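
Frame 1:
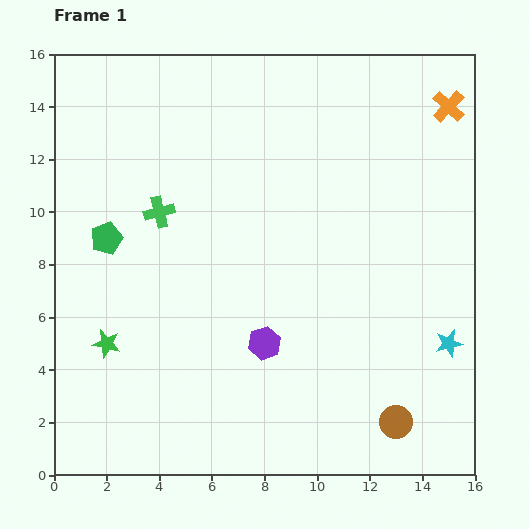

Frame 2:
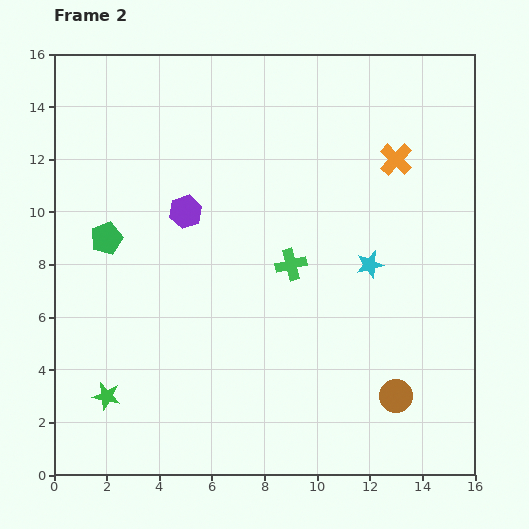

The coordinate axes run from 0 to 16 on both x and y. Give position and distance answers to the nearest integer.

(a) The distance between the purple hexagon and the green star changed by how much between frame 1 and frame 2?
+2

Distance in frame 1: 6. Distance in frame 2: 8.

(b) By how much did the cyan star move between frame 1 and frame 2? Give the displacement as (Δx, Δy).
(-3, 3)

The cyan star was at (15, 5) in frame 1 and (12, 8) in frame 2.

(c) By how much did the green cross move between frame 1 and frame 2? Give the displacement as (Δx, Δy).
(5, -2)

The green cross was at (4, 10) in frame 1 and (9, 8) in frame 2.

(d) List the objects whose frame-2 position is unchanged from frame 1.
the green pentagon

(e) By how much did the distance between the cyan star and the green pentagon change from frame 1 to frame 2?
-4

Distance in frame 1: 14. Distance in frame 2: 10.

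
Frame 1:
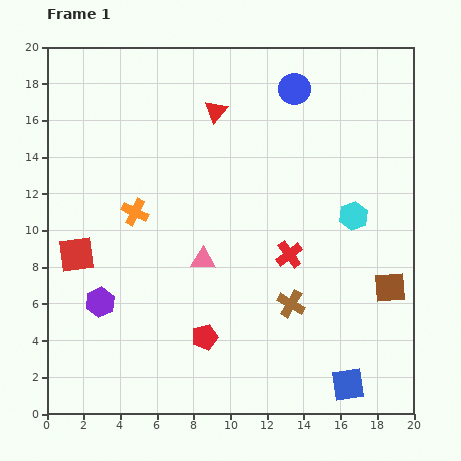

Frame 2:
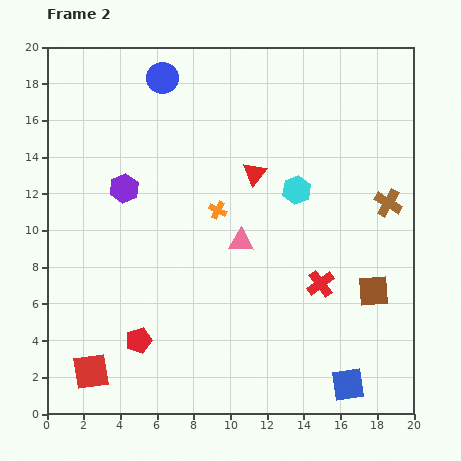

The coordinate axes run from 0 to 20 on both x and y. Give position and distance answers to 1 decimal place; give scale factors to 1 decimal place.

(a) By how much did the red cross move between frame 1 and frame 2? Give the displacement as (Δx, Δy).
(1.7, -1.6)

The red cross was at (13.2, 8.7) in frame 1 and (14.9, 7.1) in frame 2.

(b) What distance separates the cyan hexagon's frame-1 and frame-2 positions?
3.4

The cyan hexagon moved from (16.7, 10.8) to (13.6, 12.2), a distance of √(3.1² + 1.4²) ≈ 3.4.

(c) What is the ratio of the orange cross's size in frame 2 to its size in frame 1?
0.7×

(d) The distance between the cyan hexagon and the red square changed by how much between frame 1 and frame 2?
-0.3

Distance in frame 1: 15.2. Distance in frame 2: 14.9.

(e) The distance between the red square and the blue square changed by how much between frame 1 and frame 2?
-2.4

Distance in frame 1: 16.4. Distance in frame 2: 14.0.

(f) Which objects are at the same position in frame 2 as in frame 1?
the blue square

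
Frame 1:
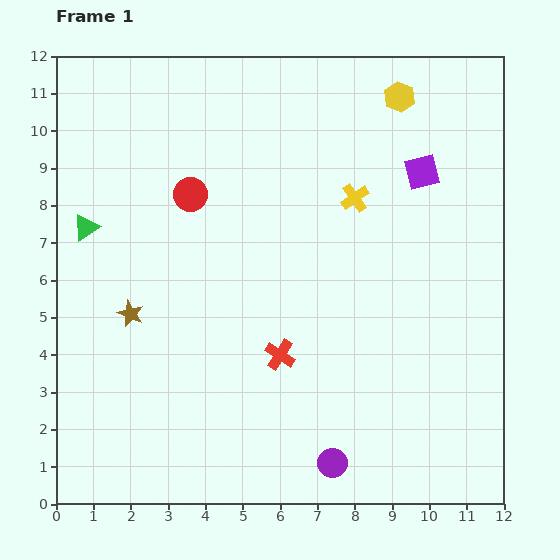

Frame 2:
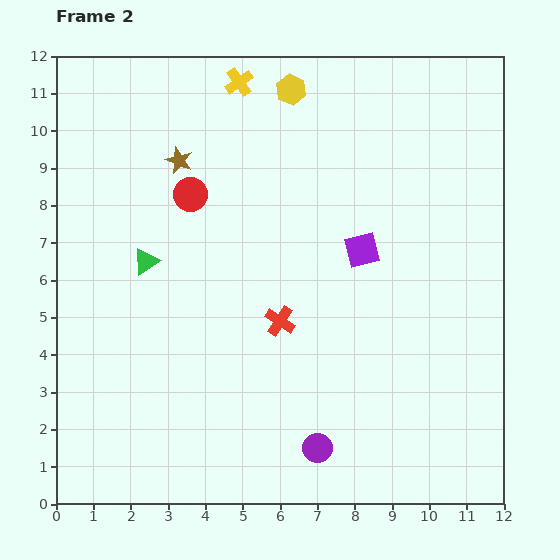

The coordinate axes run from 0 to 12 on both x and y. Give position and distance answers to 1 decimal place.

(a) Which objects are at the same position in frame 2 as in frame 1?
the red circle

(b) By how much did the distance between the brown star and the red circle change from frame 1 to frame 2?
-2.7

Distance in frame 1: 3.6. Distance in frame 2: 0.9.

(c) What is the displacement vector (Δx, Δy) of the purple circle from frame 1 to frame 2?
(-0.4, 0.4)

The purple circle was at (7.4, 1.1) in frame 1 and (7.0, 1.5) in frame 2.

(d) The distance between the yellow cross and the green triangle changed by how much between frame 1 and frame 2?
-1.8

Distance in frame 1: 7.2. Distance in frame 2: 5.4.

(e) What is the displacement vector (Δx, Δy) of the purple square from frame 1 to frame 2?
(-1.6, -2.1)

The purple square was at (9.8, 8.9) in frame 1 and (8.2, 6.8) in frame 2.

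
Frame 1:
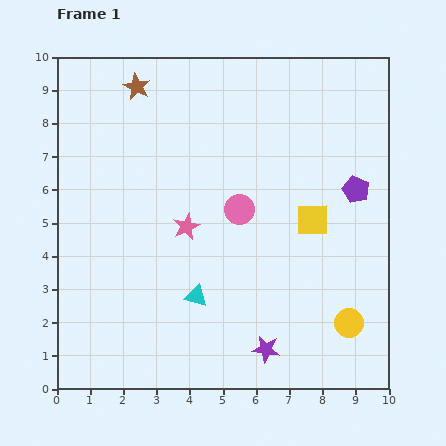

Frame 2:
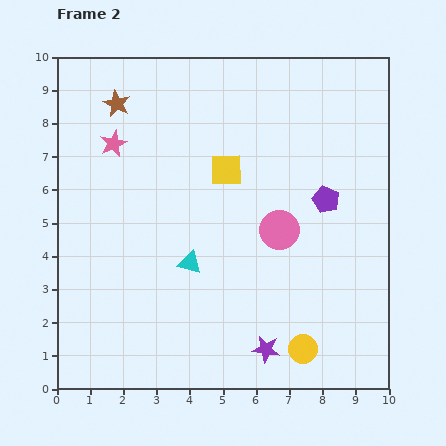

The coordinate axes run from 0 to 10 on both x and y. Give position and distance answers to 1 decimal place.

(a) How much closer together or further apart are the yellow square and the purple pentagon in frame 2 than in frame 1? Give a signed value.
+1.5

Distance in frame 1: 1.6. Distance in frame 2: 3.1.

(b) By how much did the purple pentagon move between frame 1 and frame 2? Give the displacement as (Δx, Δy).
(-0.9, -0.3)

The purple pentagon was at (9.0, 6.0) in frame 1 and (8.1, 5.7) in frame 2.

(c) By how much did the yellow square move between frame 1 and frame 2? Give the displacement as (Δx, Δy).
(-2.6, 1.5)

The yellow square was at (7.7, 5.1) in frame 1 and (5.1, 6.6) in frame 2.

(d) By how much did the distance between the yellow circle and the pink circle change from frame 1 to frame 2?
-1.0

Distance in frame 1: 4.7. Distance in frame 2: 3.7.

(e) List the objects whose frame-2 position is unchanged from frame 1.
the purple star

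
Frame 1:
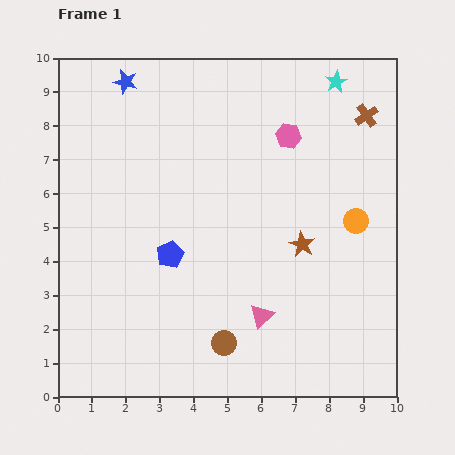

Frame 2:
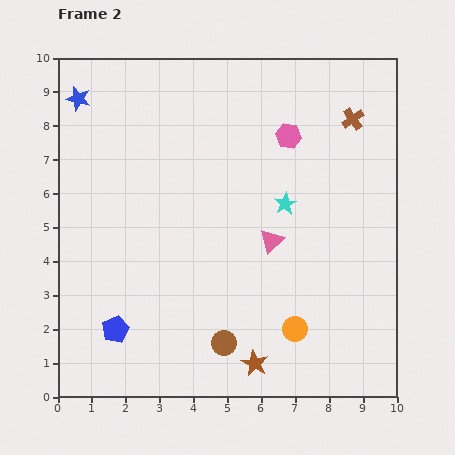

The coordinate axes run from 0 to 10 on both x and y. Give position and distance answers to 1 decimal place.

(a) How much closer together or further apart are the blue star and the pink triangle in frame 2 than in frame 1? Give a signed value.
-0.9

Distance in frame 1: 8.0. Distance in frame 2: 7.1.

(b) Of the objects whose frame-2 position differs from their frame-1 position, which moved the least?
the brown cross

(moved 0.4)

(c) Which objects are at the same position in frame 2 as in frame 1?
the brown circle, the pink hexagon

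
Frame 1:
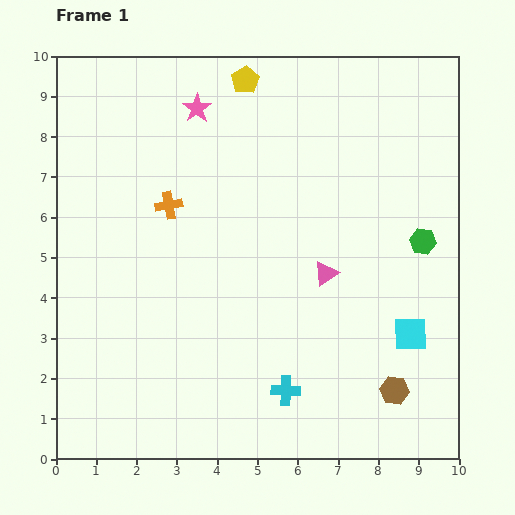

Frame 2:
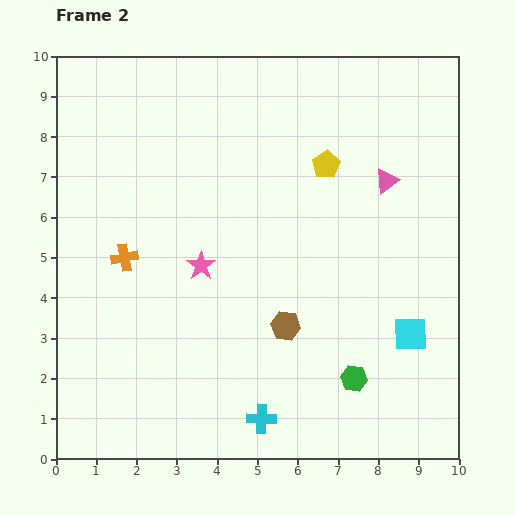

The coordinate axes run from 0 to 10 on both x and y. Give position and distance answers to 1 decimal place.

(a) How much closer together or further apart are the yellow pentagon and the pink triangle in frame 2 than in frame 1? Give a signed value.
-3.6

Distance in frame 1: 5.2. Distance in frame 2: 1.6.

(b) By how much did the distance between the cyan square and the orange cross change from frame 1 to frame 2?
+0.5

Distance in frame 1: 6.8. Distance in frame 2: 7.3.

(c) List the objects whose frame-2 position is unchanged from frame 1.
the cyan square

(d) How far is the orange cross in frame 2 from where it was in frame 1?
1.7

The orange cross moved from (2.8, 6.3) to (1.7, 5.0), a distance of √(1.1² + 1.3²) ≈ 1.7.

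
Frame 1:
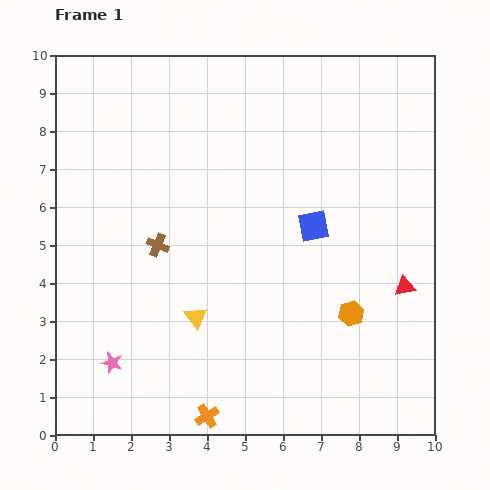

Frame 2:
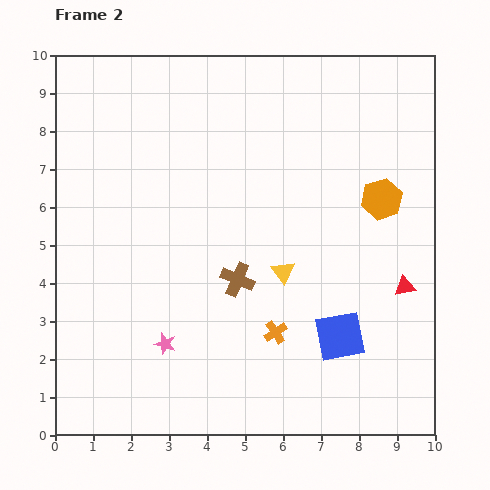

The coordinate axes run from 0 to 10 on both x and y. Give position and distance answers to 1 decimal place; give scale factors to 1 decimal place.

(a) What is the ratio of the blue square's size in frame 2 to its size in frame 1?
1.6×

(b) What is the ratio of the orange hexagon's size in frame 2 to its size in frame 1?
1.6×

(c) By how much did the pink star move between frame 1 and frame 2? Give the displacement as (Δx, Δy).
(1.4, 0.5)

The pink star was at (1.5, 1.9) in frame 1 and (2.9, 2.4) in frame 2.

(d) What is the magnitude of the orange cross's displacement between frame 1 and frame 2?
2.8

The orange cross moved from (4.0, 0.5) to (5.8, 2.7), a distance of √(1.8² + 2.2²) ≈ 2.8.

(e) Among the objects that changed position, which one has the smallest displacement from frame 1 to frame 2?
the pink star

(moved 1.5)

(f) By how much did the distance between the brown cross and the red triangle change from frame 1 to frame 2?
-2.2

Distance in frame 1: 6.6. Distance in frame 2: 4.4.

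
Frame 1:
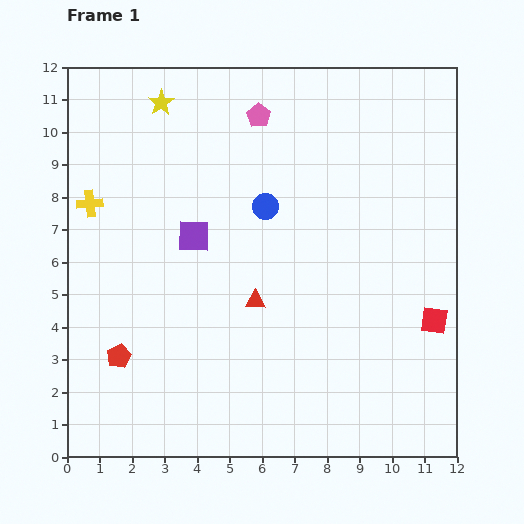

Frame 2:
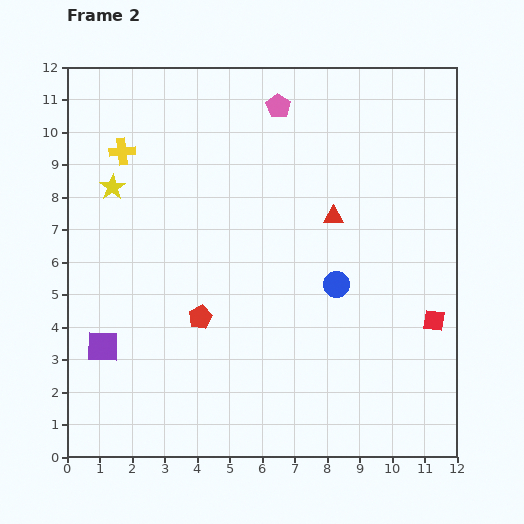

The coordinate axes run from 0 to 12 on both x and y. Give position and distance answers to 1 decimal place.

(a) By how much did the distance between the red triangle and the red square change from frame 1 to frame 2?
-1.0

Distance in frame 1: 5.5. Distance in frame 2: 4.5.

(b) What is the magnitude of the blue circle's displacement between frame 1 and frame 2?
3.3

The blue circle moved from (6.1, 7.7) to (8.3, 5.3), a distance of √(2.2² + 2.4²) ≈ 3.3.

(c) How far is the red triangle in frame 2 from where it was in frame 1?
3.5

The red triangle moved from (5.8, 4.8) to (8.2, 7.4), a distance of √(2.4² + 2.6²) ≈ 3.5.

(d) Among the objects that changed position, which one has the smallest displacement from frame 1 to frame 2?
the pink pentagon

(moved 0.7)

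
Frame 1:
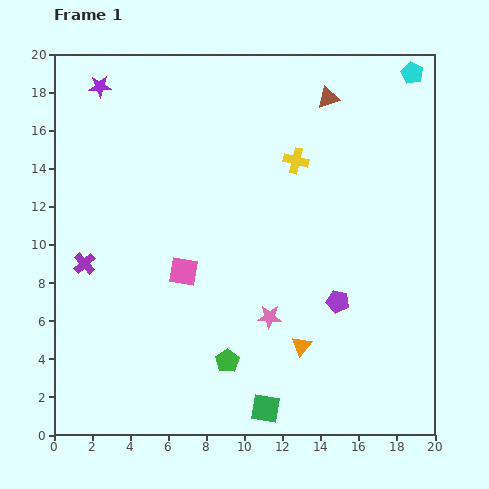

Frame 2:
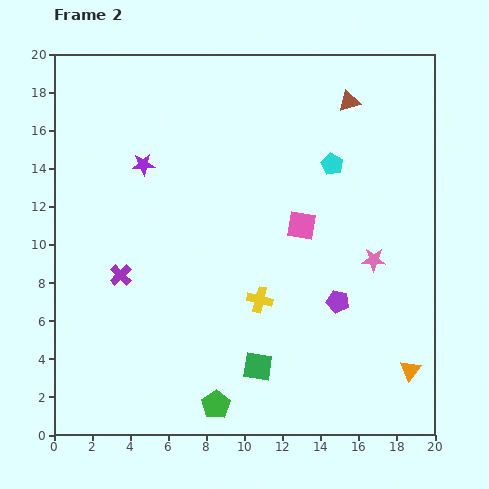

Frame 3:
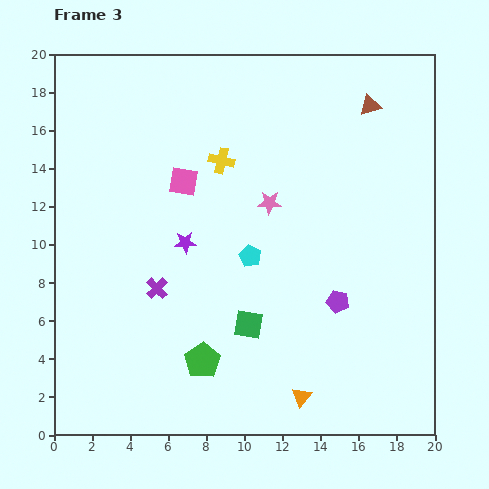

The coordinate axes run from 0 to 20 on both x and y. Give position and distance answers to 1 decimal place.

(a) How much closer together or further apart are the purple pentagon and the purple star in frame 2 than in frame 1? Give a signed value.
-4.4

Distance in frame 1: 16.9. Distance in frame 2: 12.5.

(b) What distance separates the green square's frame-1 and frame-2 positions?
2.2

The green square moved from (11.1, 1.4) to (10.7, 3.6), a distance of √(0.4² + 2.2²) ≈ 2.2.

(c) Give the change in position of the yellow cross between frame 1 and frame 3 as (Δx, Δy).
(-3.9, 0.0)

The yellow cross was at (12.7, 14.4) in frame 1 and (8.8, 14.4) in frame 3.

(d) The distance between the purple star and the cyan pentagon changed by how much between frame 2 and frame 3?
-6.4

Distance in frame 2: 9.9. Distance in frame 3: 3.5.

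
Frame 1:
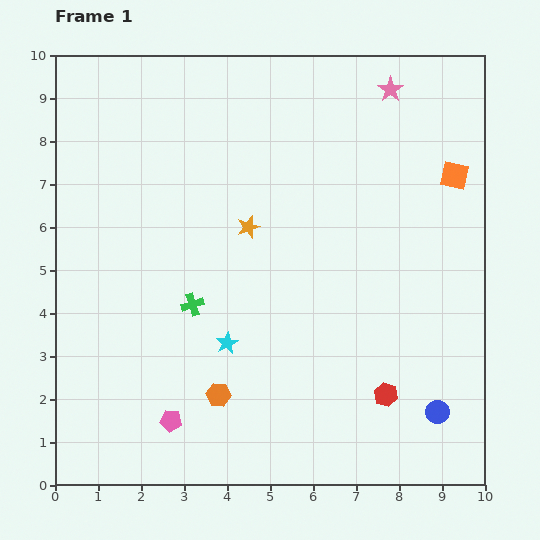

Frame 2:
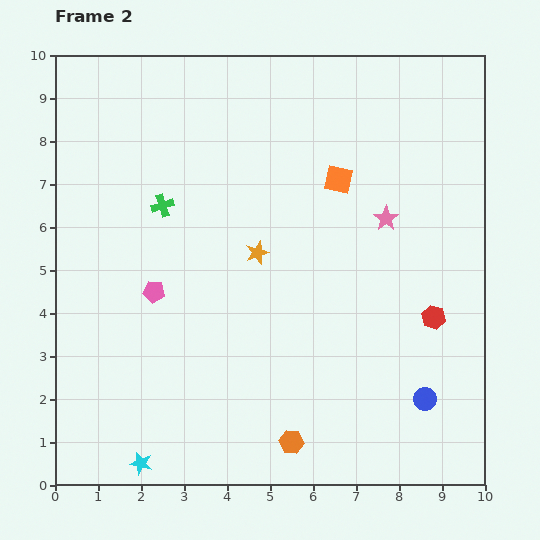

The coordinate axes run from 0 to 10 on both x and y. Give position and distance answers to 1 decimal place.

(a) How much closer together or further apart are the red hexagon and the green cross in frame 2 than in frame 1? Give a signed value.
+1.8

Distance in frame 1: 5.0. Distance in frame 2: 6.8.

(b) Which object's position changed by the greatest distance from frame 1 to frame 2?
the cyan star

(moved 3.4; next 3.0)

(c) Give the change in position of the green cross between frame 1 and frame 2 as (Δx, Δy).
(-0.7, 2.3)

The green cross was at (3.2, 4.2) in frame 1 and (2.5, 6.5) in frame 2.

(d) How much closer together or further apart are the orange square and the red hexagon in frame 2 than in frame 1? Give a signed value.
-1.4

Distance in frame 1: 5.3. Distance in frame 2: 3.9.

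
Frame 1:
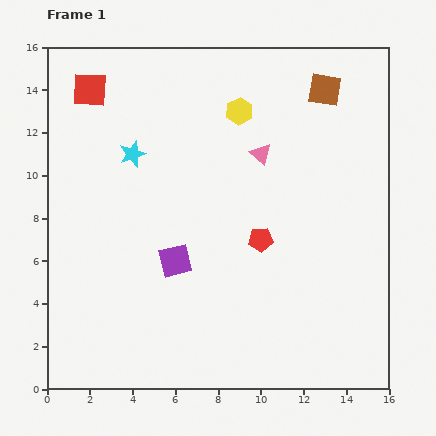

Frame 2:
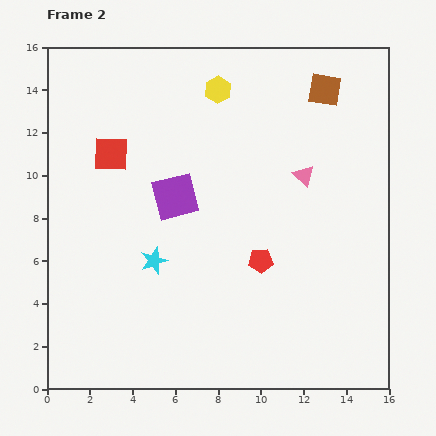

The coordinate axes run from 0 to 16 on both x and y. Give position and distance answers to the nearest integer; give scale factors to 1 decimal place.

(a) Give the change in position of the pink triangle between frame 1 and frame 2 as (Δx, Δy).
(2, -1)

The pink triangle was at (10, 11) in frame 1 and (12, 10) in frame 2.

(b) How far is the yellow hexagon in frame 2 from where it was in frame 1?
1

The yellow hexagon moved from (9, 13) to (8, 14), a distance of √(1² + 1²) ≈ 1.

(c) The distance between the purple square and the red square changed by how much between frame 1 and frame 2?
-5

Distance in frame 1: 9. Distance in frame 2: 4.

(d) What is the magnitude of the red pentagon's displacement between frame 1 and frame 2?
1

The red pentagon moved from (10, 7) to (10, 6), a distance of √(0² + 1²) ≈ 1.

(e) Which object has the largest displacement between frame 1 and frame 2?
the cyan star

(moved 5; next 3)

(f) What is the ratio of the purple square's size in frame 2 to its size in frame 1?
1.4×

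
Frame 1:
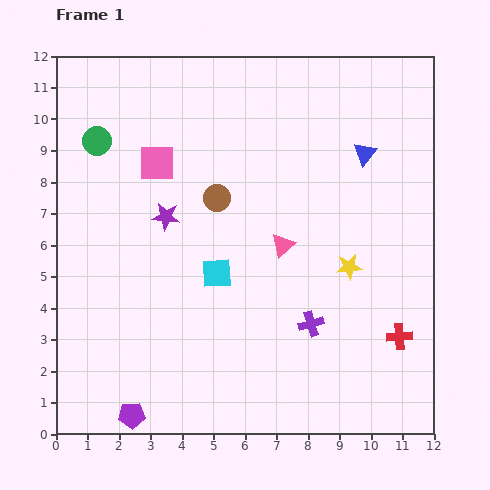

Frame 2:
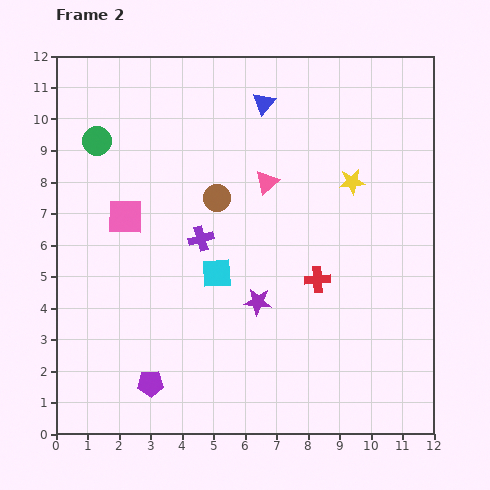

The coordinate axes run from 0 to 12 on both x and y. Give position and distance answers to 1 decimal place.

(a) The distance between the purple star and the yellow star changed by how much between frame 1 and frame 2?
-1.2

Distance in frame 1: 6.0. Distance in frame 2: 4.8.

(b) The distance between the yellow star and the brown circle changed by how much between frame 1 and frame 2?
-0.4

Distance in frame 1: 4.7. Distance in frame 2: 4.3.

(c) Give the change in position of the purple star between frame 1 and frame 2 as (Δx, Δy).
(2.9, -2.7)

The purple star was at (3.5, 6.9) in frame 1 and (6.4, 4.2) in frame 2.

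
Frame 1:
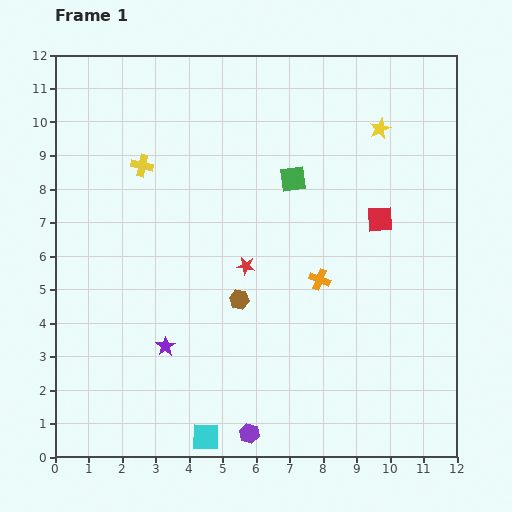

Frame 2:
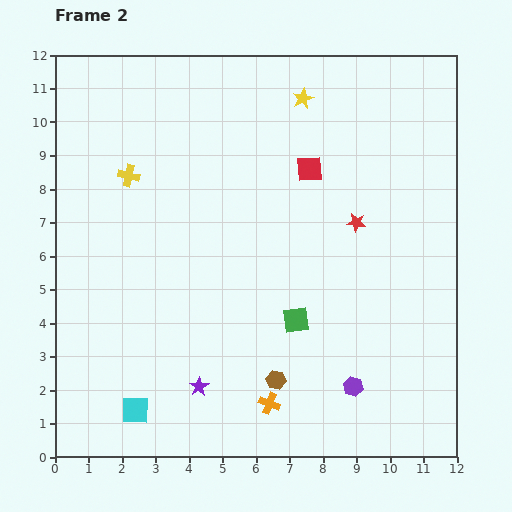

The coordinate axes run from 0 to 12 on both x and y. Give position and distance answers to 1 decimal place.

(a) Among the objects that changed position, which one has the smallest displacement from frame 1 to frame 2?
the yellow cross

(moved 0.5)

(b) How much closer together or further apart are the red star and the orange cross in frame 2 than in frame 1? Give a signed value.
+3.8

Distance in frame 1: 2.2. Distance in frame 2: 6.0.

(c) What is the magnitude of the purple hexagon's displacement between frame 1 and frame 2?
3.4

The purple hexagon moved from (5.8, 0.7) to (8.9, 2.1), a distance of √(3.1² + 1.4²) ≈ 3.4.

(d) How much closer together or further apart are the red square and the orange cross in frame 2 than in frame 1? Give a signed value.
+4.6

Distance in frame 1: 2.5. Distance in frame 2: 7.1.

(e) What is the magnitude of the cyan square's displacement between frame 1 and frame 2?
2.2

The cyan square moved from (4.5, 0.6) to (2.4, 1.4), a distance of √(2.1² + 0.8²) ≈ 2.2.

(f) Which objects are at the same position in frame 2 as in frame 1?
none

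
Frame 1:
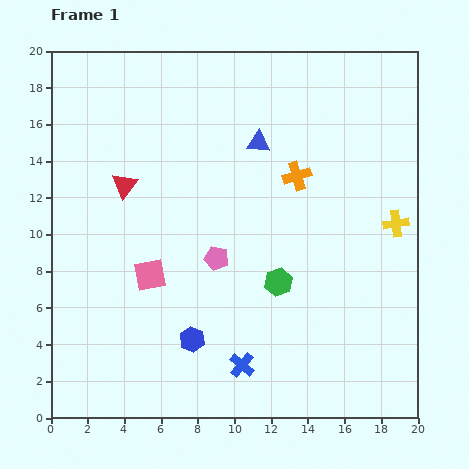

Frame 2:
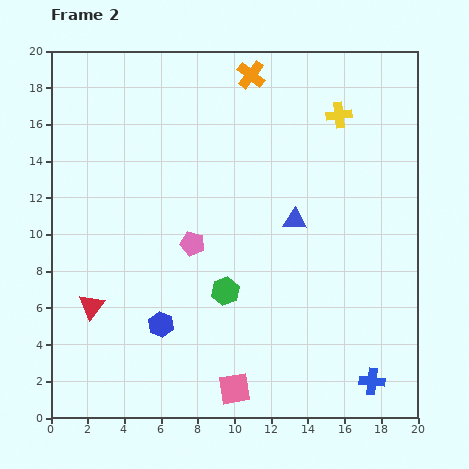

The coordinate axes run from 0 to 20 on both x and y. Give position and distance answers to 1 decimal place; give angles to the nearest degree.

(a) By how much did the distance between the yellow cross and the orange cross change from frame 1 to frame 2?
-0.7

Distance in frame 1: 6.0. Distance in frame 2: 5.3.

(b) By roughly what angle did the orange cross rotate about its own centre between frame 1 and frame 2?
35° counter-clockwise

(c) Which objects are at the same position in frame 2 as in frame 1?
none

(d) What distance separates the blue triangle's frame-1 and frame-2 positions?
4.7

The blue triangle moved from (11.3, 15.0) to (13.3, 10.8), a distance of √(2.0² + 4.2²) ≈ 4.7.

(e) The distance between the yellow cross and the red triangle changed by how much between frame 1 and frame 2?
+2.1

Distance in frame 1: 14.9. Distance in frame 2: 17.0.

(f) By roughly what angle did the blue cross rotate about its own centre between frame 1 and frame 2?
35° counter-clockwise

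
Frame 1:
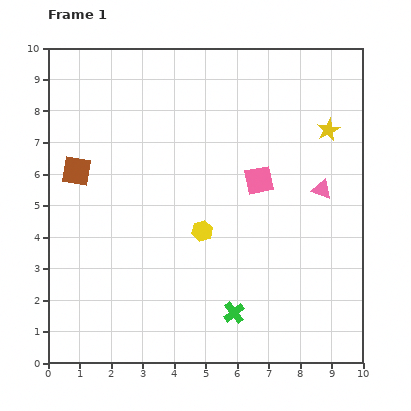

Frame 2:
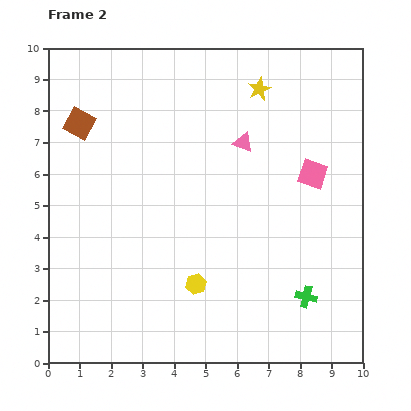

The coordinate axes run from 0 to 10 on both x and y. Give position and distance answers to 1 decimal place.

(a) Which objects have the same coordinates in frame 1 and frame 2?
none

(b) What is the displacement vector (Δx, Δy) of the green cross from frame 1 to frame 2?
(2.3, 0.5)

The green cross was at (5.9, 1.6) in frame 1 and (8.2, 2.1) in frame 2.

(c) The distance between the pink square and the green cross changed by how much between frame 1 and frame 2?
-0.4

Distance in frame 1: 4.3. Distance in frame 2: 3.9.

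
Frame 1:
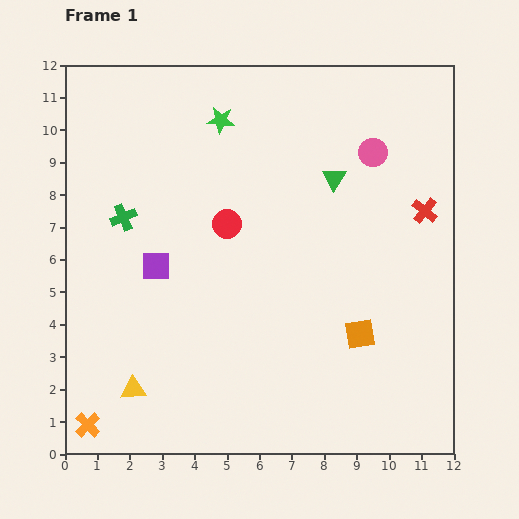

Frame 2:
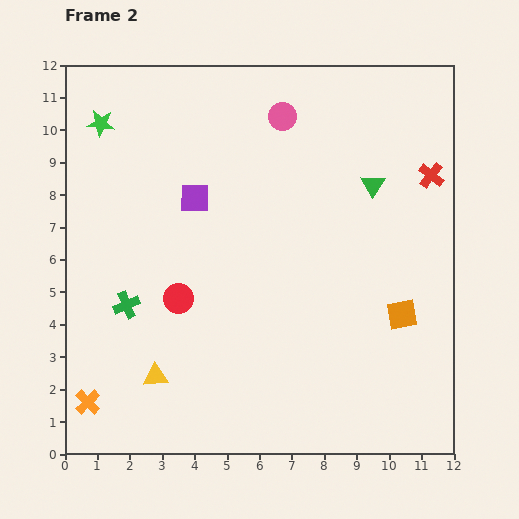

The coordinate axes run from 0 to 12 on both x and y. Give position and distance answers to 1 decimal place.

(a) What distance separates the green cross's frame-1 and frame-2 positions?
2.7

The green cross moved from (1.8, 7.3) to (1.9, 4.6), a distance of √(0.1² + 2.7²) ≈ 2.7.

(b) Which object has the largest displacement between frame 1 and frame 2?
the green star

(moved 3.7; next 3.0)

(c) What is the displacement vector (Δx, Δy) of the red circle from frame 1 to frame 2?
(-1.5, -2.3)

The red circle was at (5.0, 7.1) in frame 1 and (3.5, 4.8) in frame 2.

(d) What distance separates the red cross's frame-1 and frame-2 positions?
1.1

The red cross moved from (11.1, 7.5) to (11.3, 8.6), a distance of √(0.2² + 1.1²) ≈ 1.1.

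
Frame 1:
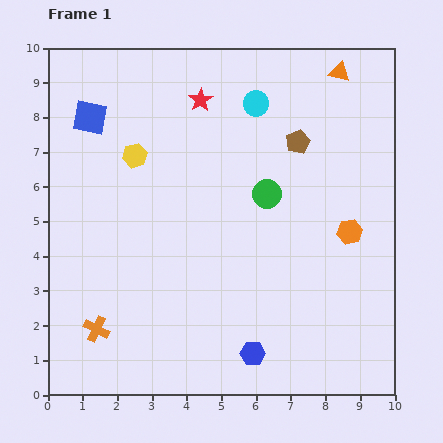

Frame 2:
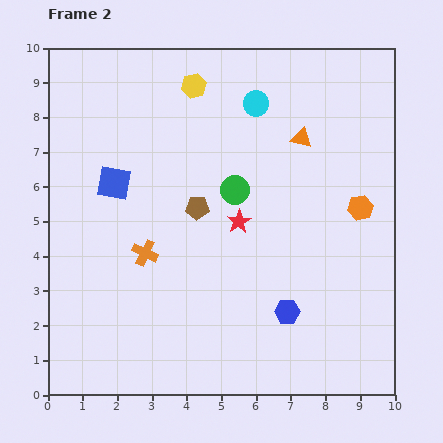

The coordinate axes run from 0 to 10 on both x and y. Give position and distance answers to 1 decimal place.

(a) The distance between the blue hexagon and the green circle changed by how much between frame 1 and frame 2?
-0.8

Distance in frame 1: 4.6. Distance in frame 2: 3.8.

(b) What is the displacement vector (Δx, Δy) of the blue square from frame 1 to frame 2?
(0.7, -1.9)

The blue square was at (1.2, 8.0) in frame 1 and (1.9, 6.1) in frame 2.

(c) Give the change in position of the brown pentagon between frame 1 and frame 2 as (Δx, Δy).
(-2.9, -1.9)

The brown pentagon was at (7.2, 7.3) in frame 1 and (4.3, 5.4) in frame 2.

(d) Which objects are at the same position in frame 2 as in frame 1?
the cyan circle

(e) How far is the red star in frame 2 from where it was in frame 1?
3.7

The red star moved from (4.4, 8.5) to (5.5, 5.0), a distance of √(1.1² + 3.5²) ≈ 3.7.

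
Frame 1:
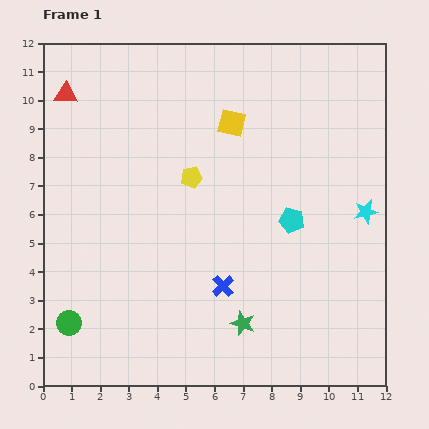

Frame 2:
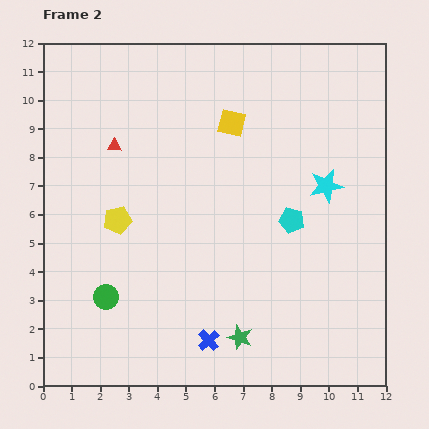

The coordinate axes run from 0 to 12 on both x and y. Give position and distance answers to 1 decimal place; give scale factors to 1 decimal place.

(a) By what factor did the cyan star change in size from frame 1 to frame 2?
1.4×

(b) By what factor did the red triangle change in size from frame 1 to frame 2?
0.6×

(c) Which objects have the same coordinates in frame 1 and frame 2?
the cyan pentagon, the yellow square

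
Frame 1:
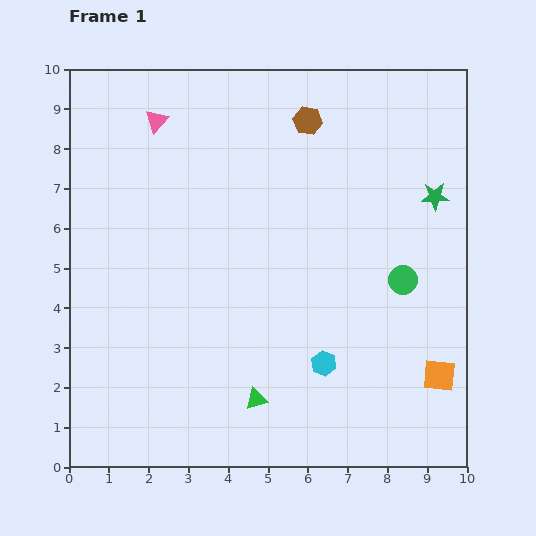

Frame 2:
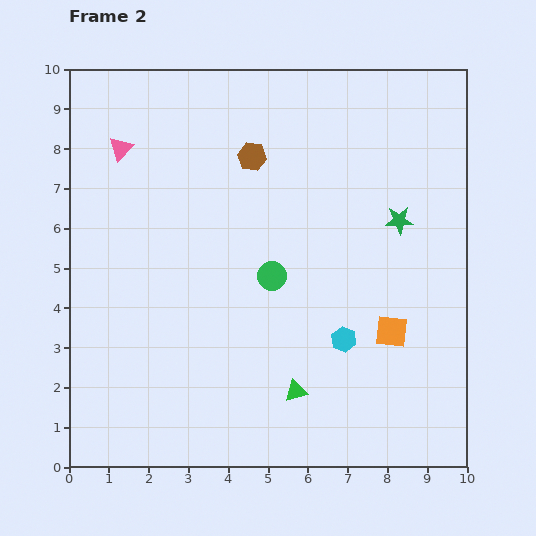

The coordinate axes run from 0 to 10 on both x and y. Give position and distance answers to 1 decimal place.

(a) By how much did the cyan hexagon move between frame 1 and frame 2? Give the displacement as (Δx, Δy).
(0.5, 0.6)

The cyan hexagon was at (6.4, 2.6) in frame 1 and (6.9, 3.2) in frame 2.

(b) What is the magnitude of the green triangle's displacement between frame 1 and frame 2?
1.0

The green triangle moved from (4.7, 1.7) to (5.7, 1.9), a distance of √(1.0² + 0.2²) ≈ 1.0.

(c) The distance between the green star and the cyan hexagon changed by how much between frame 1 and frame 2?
-1.7

Distance in frame 1: 5.0. Distance in frame 2: 3.3.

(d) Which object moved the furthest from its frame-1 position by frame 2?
the green circle

(moved 3.3; next 1.7)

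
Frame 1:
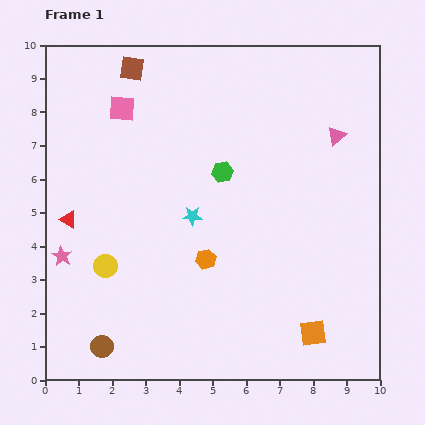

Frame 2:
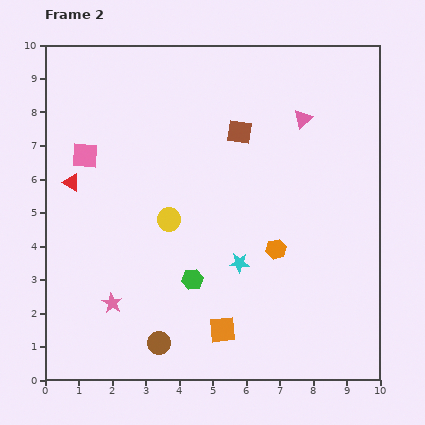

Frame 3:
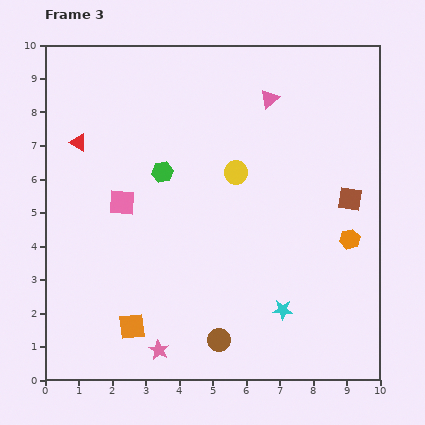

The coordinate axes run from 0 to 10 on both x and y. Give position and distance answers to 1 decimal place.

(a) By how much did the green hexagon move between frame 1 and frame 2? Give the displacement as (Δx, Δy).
(-0.9, -3.2)

The green hexagon was at (5.3, 6.2) in frame 1 and (4.4, 3.0) in frame 2.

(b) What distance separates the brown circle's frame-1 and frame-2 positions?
1.7

The brown circle moved from (1.7, 1.0) to (3.4, 1.1), a distance of √(1.7² + 0.1²) ≈ 1.7.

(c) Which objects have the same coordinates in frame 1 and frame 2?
none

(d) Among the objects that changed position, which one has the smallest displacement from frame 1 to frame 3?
the green hexagon

(moved 1.8)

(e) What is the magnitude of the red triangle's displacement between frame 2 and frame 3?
1.2

The red triangle moved from (0.8, 5.9) to (1.0, 7.1), a distance of √(0.2² + 1.2²) ≈ 1.2.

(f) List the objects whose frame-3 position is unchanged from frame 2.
none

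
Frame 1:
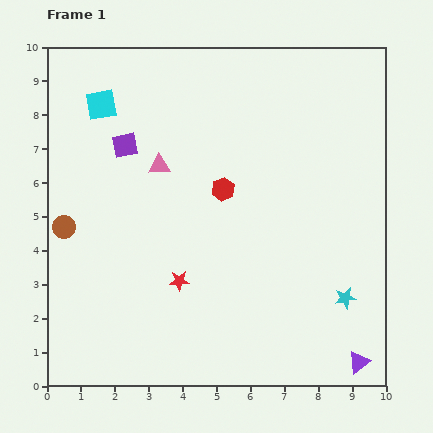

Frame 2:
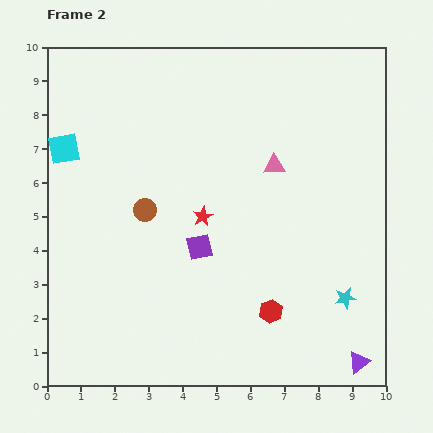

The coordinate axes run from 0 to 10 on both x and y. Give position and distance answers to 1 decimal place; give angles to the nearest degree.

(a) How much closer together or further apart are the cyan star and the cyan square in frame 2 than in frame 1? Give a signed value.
+0.2

Distance in frame 1: 9.2. Distance in frame 2: 9.4.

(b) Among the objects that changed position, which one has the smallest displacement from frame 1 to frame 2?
the cyan square

(moved 1.7)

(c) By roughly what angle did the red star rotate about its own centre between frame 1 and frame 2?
26° counter-clockwise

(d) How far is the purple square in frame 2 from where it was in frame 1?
3.7

The purple square moved from (2.3, 7.1) to (4.5, 4.1), a distance of √(2.2² + 3.0²) ≈ 3.7.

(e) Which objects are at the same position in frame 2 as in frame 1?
the purple triangle, the cyan star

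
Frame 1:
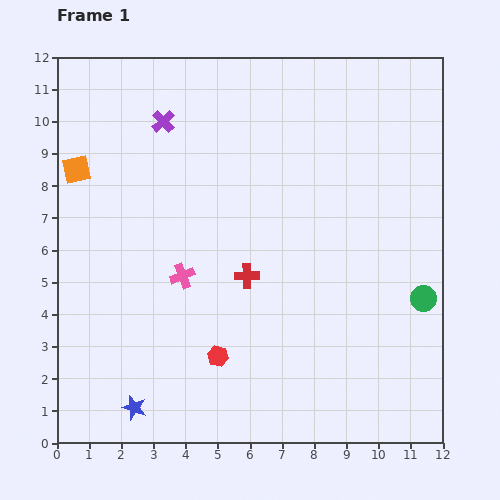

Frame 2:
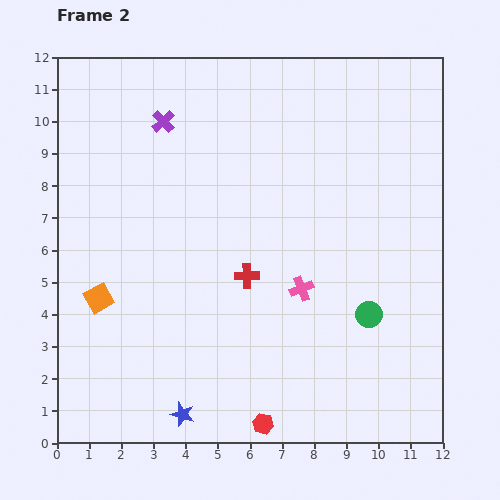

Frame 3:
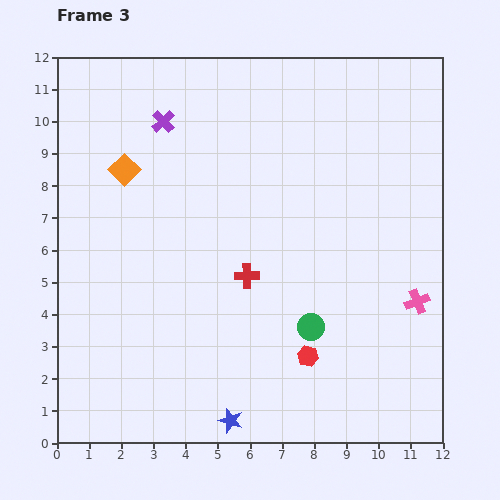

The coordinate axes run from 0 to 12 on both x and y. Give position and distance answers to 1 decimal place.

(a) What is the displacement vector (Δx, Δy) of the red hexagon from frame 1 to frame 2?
(1.4, -2.1)

The red hexagon was at (5.0, 2.7) in frame 1 and (6.4, 0.6) in frame 2.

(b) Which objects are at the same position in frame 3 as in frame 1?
the purple cross, the red cross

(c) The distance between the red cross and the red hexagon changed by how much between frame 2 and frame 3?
-1.5

Distance in frame 2: 4.6. Distance in frame 3: 3.1.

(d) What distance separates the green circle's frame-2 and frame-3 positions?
1.8

The green circle moved from (9.7, 4.0) to (7.9, 3.6), a distance of √(1.8² + 0.4²) ≈ 1.8.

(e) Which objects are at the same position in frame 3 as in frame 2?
the purple cross, the red cross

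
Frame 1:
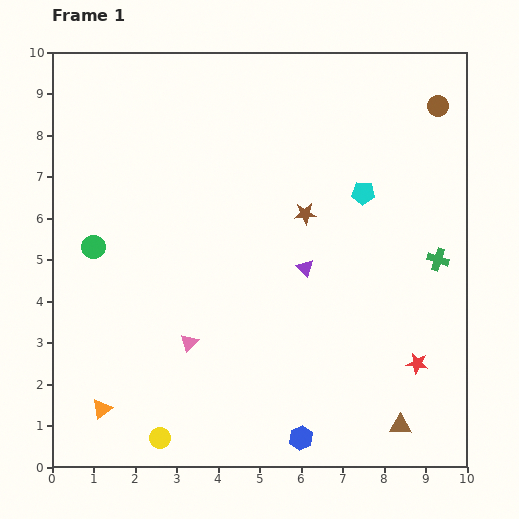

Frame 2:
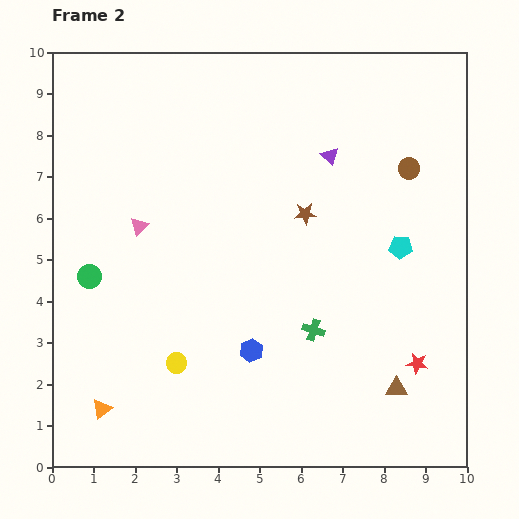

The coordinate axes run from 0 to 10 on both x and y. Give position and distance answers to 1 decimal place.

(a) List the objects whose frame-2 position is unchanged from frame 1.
the brown star, the red star, the orange triangle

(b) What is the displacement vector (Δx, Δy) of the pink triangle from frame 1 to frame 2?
(-1.2, 2.8)

The pink triangle was at (3.3, 3.0) in frame 1 and (2.1, 5.8) in frame 2.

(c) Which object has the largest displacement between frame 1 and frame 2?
the green cross

(moved 3.4; next 3.0)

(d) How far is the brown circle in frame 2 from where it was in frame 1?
1.7

The brown circle moved from (9.3, 8.7) to (8.6, 7.2), a distance of √(0.7² + 1.5²) ≈ 1.7.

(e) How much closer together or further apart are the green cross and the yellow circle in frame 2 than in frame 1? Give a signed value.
-4.6

Distance in frame 1: 8.0. Distance in frame 2: 3.4.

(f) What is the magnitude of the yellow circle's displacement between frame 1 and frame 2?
1.8

The yellow circle moved from (2.6, 0.7) to (3.0, 2.5), a distance of √(0.4² + 1.8²) ≈ 1.8.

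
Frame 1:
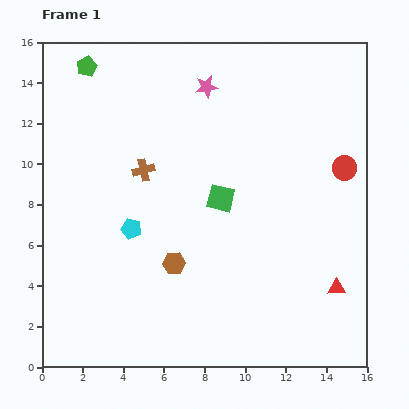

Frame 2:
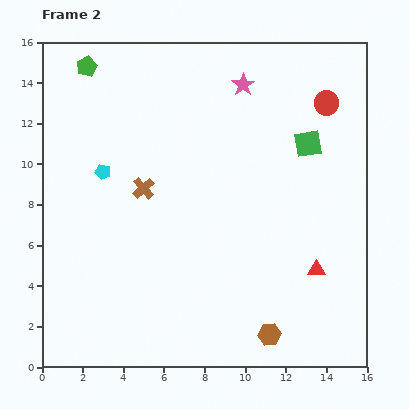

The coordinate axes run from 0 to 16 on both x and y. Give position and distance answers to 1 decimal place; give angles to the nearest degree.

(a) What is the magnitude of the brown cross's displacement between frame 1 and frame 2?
0.9

The brown cross moved from (5.0, 9.7) to (5.0, 8.8), a distance of √(0.0² + 0.9²) ≈ 0.9.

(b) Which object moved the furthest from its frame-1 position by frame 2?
the brown hexagon

(moved 5.9; next 5.1)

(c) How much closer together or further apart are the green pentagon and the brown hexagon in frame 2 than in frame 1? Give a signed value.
+5.4

Distance in frame 1: 10.6. Distance in frame 2: 16.0.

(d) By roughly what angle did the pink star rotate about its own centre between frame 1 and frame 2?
24° counter-clockwise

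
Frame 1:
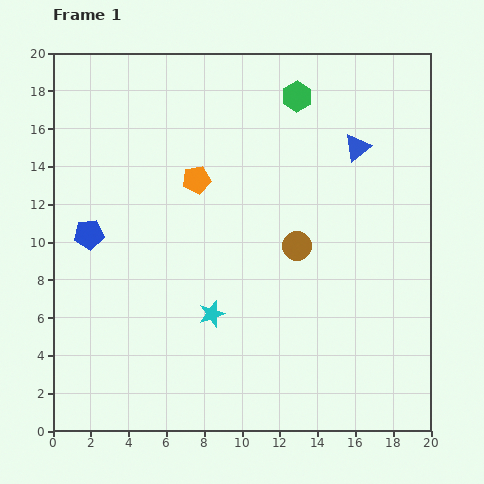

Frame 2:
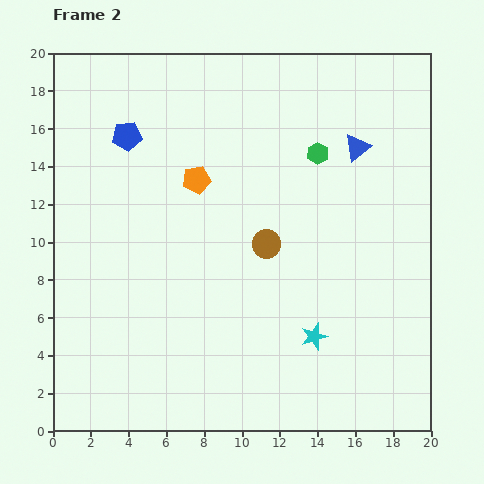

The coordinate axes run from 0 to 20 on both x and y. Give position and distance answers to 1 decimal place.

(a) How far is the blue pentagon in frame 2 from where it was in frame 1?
5.6

The blue pentagon moved from (1.9, 10.4) to (3.9, 15.6), a distance of √(2.0² + 5.2²) ≈ 5.6.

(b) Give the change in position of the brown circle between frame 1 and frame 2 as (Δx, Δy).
(-1.6, 0.1)

The brown circle was at (12.9, 9.8) in frame 1 and (11.3, 9.9) in frame 2.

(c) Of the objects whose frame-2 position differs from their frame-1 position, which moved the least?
the brown circle

(moved 1.6)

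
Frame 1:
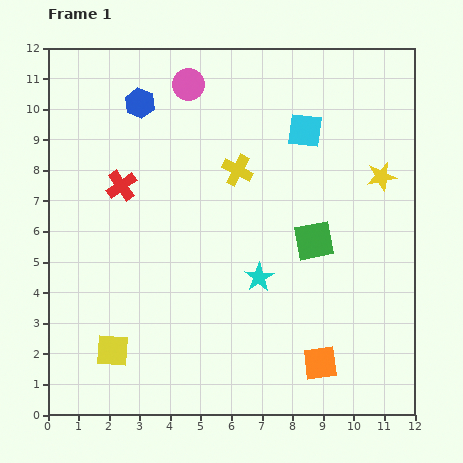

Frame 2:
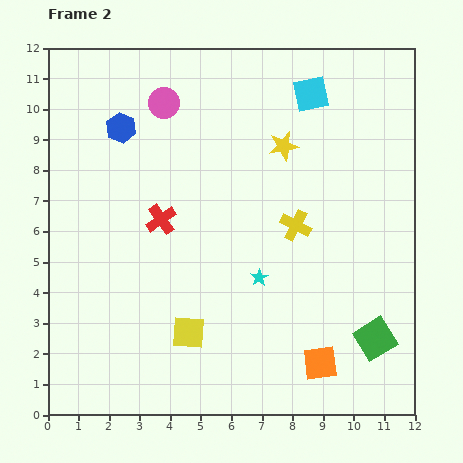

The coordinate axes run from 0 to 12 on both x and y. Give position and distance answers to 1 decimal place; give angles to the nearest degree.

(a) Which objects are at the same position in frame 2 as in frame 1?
the orange square, the cyan star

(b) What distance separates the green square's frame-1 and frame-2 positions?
3.8

The green square moved from (8.7, 5.7) to (10.7, 2.5), a distance of √(2.0² + 3.2²) ≈ 3.8.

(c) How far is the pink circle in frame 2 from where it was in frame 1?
1.0

The pink circle moved from (4.6, 10.8) to (3.8, 10.2), a distance of √(0.8² + 0.6²) ≈ 1.0.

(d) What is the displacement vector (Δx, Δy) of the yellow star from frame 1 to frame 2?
(-3.2, 1.0)

The yellow star was at (10.9, 7.8) in frame 1 and (7.7, 8.8) in frame 2.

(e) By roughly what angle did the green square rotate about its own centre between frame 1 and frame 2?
21° counter-clockwise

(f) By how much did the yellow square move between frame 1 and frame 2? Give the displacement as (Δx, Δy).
(2.5, 0.6)

The yellow square was at (2.1, 2.1) in frame 1 and (4.6, 2.7) in frame 2.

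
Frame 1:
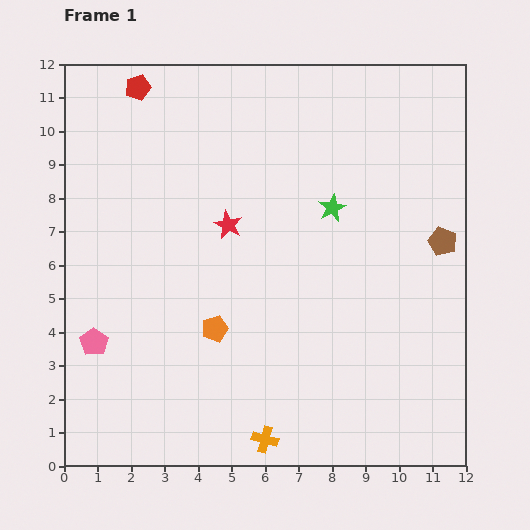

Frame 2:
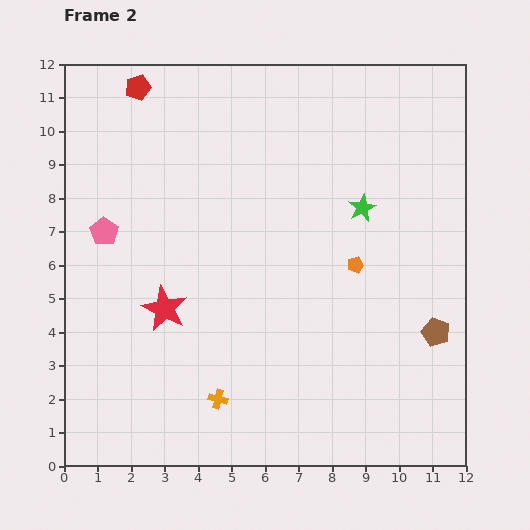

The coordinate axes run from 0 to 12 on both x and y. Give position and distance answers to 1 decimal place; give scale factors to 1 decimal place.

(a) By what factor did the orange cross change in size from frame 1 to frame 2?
0.7×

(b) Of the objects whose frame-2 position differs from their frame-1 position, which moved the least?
the green star

(moved 0.9)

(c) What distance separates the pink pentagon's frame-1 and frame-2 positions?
3.3

The pink pentagon moved from (0.9, 3.7) to (1.2, 7.0), a distance of √(0.3² + 3.3²) ≈ 3.3.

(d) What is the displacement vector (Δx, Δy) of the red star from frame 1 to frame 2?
(-1.9, -2.5)

The red star was at (4.9, 7.2) in frame 1 and (3.0, 4.7) in frame 2.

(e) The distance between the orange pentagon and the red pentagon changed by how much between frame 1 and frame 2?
+0.8

Distance in frame 1: 7.6. Distance in frame 2: 8.4.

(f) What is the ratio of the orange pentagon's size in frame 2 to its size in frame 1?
0.6×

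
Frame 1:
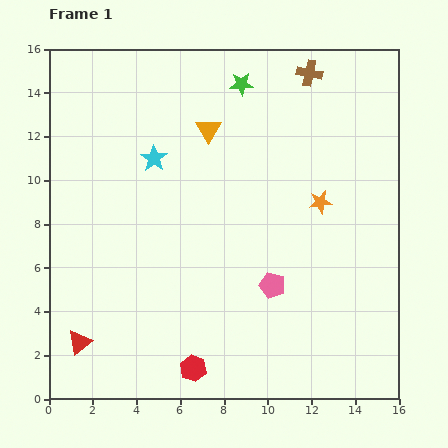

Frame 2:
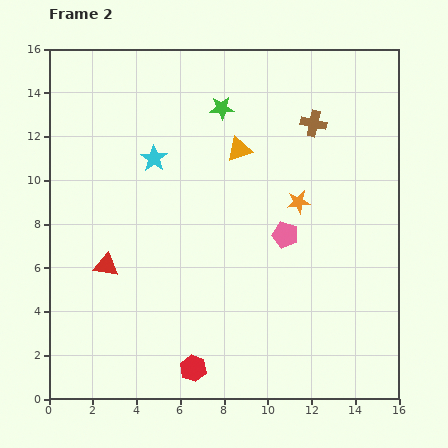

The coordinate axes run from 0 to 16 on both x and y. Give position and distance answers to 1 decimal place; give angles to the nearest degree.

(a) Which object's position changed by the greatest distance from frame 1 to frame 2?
the red triangle

(moved 3.7; next 2.4)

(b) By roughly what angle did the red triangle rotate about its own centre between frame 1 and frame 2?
47° clockwise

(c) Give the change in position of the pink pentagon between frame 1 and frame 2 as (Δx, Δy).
(0.6, 2.3)

The pink pentagon was at (10.2, 5.2) in frame 1 and (10.8, 7.5) in frame 2.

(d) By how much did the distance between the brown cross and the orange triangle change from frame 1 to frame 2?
-1.7

Distance in frame 1: 5.3. Distance in frame 2: 3.6.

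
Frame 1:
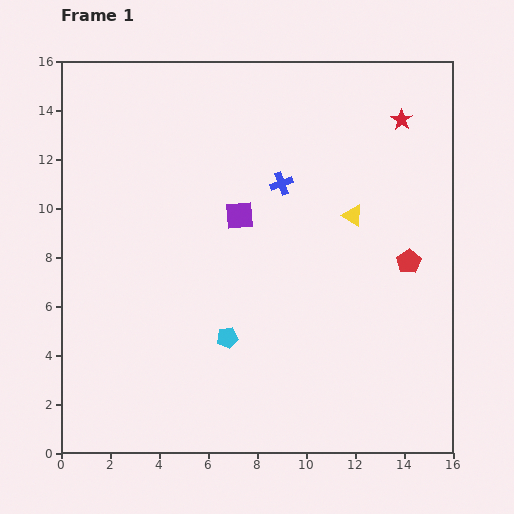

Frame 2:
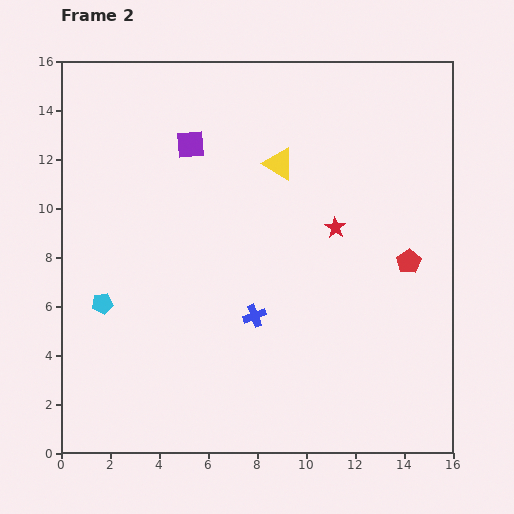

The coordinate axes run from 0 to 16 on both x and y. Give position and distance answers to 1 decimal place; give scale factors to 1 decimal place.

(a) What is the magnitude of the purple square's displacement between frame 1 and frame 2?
3.5

The purple square moved from (7.3, 9.7) to (5.3, 12.6), a distance of √(2.0² + 2.9²) ≈ 3.5.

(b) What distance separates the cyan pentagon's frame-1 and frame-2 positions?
5.3

The cyan pentagon moved from (6.8, 4.7) to (1.7, 6.1), a distance of √(5.1² + 1.4²) ≈ 5.3.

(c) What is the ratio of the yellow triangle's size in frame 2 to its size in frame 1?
1.5×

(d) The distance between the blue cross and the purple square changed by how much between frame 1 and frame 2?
+5.4

Distance in frame 1: 2.1. Distance in frame 2: 7.5.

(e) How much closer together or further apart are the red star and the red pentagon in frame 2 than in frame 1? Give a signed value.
-2.5

Distance in frame 1: 5.8. Distance in frame 2: 3.3.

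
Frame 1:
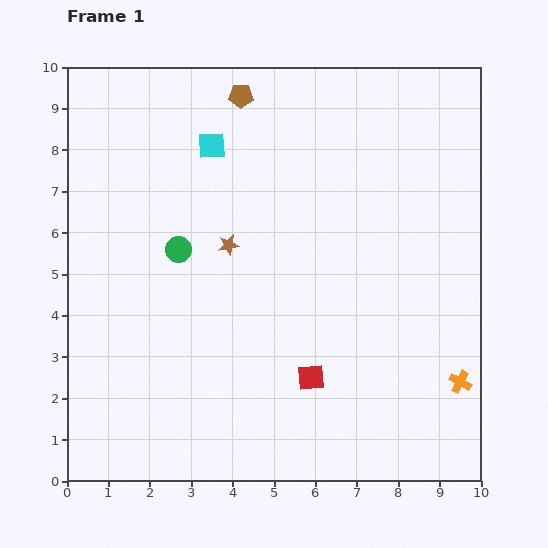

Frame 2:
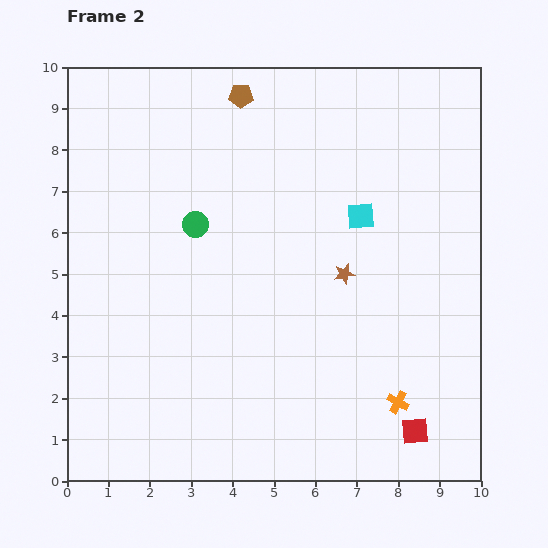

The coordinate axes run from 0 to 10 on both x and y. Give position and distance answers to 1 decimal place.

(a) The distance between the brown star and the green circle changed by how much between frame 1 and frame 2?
+2.6

Distance in frame 1: 1.2. Distance in frame 2: 3.8.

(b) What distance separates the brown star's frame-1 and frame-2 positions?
2.9

The brown star moved from (3.9, 5.7) to (6.7, 5.0), a distance of √(2.8² + 0.7²) ≈ 2.9.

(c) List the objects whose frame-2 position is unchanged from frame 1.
the brown pentagon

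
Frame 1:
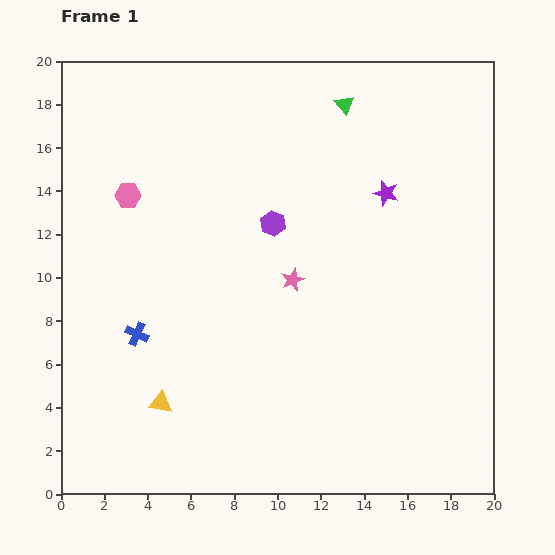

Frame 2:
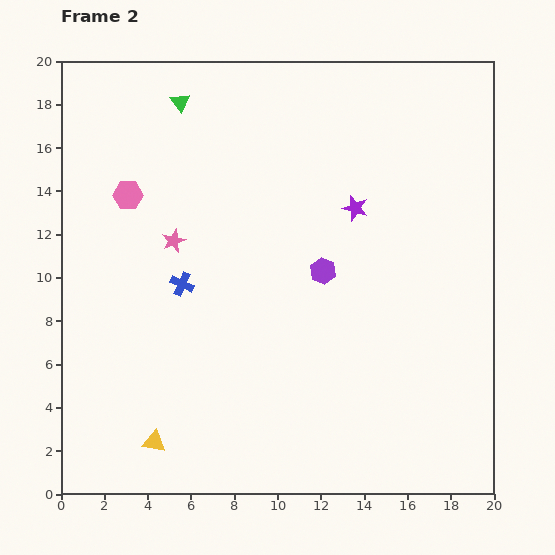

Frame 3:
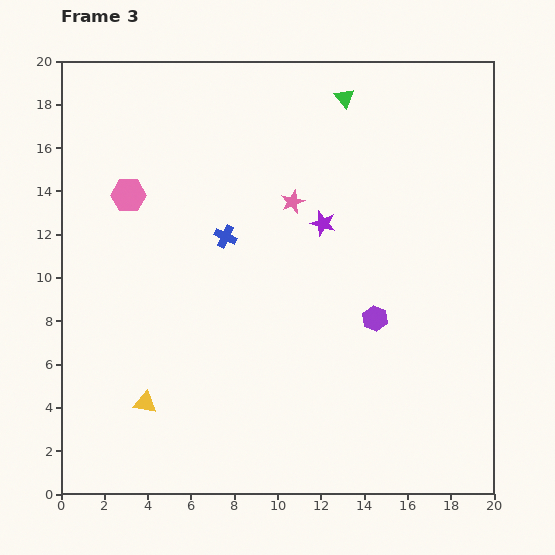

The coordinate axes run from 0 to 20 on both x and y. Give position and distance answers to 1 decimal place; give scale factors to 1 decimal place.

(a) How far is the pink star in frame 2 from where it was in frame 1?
5.8

The pink star moved from (10.7, 9.9) to (5.2, 11.7), a distance of √(5.5² + 1.8²) ≈ 5.8.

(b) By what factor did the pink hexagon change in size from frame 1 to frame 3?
1.3×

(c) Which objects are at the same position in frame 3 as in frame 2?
the pink hexagon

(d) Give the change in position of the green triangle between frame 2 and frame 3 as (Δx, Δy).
(7.6, 0.2)

The green triangle was at (5.5, 18.1) in frame 2 and (13.1, 18.3) in frame 3.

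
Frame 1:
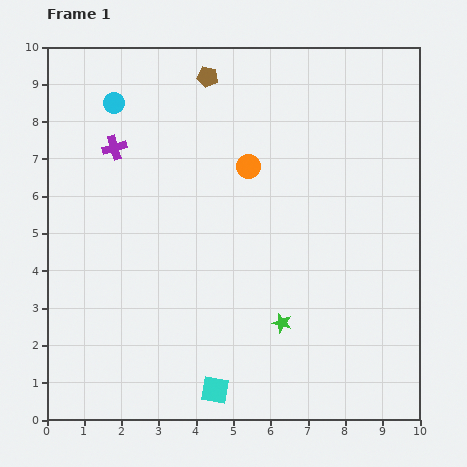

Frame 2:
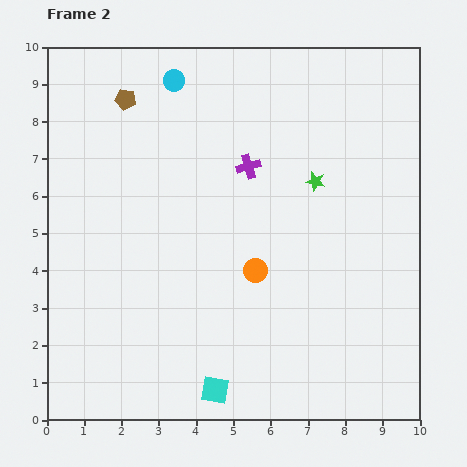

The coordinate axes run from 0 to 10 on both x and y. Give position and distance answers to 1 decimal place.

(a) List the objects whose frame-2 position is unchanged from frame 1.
the cyan square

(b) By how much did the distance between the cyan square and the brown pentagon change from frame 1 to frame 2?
-0.2

Distance in frame 1: 8.4. Distance in frame 2: 8.2.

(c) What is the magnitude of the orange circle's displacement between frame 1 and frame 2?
2.8

The orange circle moved from (5.4, 6.8) to (5.6, 4.0), a distance of √(0.2² + 2.8²) ≈ 2.8.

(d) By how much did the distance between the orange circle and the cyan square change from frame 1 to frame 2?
-2.7

Distance in frame 1: 6.1. Distance in frame 2: 3.4.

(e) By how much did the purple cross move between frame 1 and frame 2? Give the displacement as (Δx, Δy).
(3.6, -0.5)

The purple cross was at (1.8, 7.3) in frame 1 and (5.4, 6.8) in frame 2.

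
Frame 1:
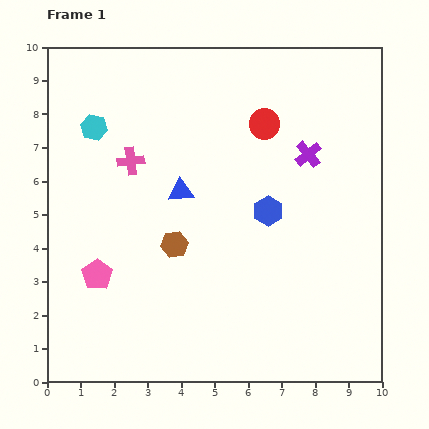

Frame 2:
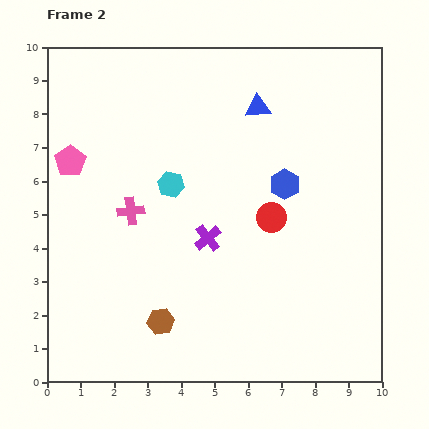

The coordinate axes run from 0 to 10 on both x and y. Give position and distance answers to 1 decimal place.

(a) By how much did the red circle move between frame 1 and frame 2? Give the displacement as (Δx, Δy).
(0.2, -2.8)

The red circle was at (6.5, 7.7) in frame 1 and (6.7, 4.9) in frame 2.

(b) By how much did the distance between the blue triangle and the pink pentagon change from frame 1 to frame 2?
+2.3

Distance in frame 1: 3.5. Distance in frame 2: 5.8.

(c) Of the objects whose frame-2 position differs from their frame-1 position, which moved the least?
the blue hexagon

(moved 0.9)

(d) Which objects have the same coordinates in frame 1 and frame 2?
none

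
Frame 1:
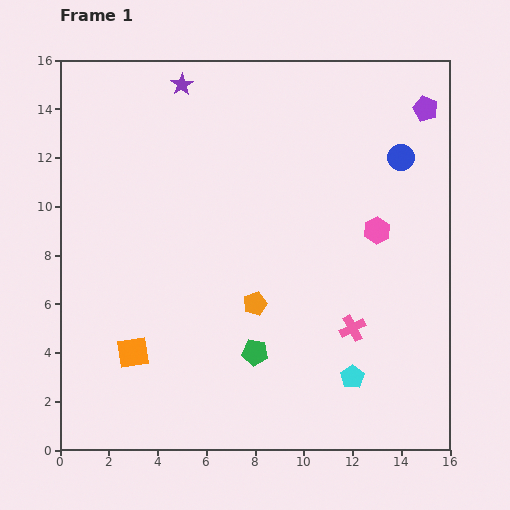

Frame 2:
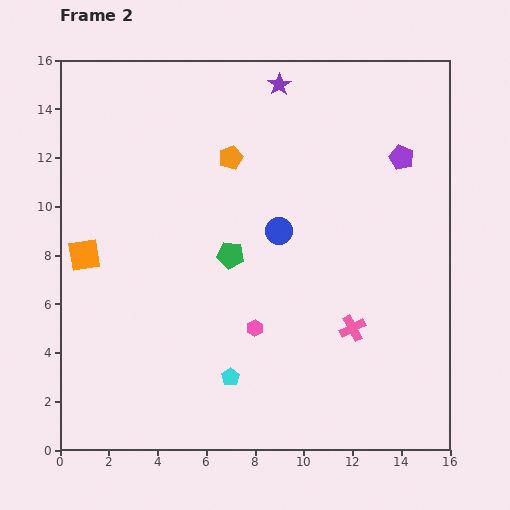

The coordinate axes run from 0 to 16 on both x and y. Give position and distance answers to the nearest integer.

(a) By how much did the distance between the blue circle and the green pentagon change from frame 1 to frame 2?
-8

Distance in frame 1: 10. Distance in frame 2: 2.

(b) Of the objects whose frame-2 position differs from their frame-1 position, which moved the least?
the purple pentagon

(moved 2)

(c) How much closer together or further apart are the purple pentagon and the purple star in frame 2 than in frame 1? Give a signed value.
-4

Distance in frame 1: 10. Distance in frame 2: 6.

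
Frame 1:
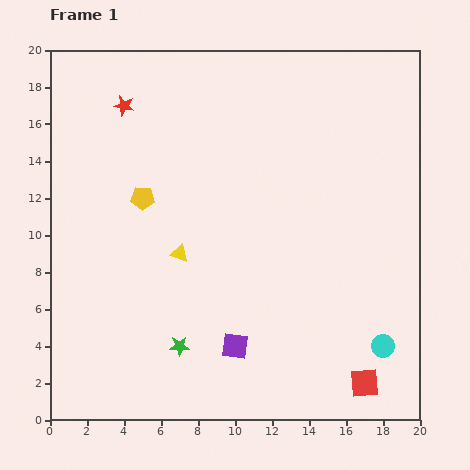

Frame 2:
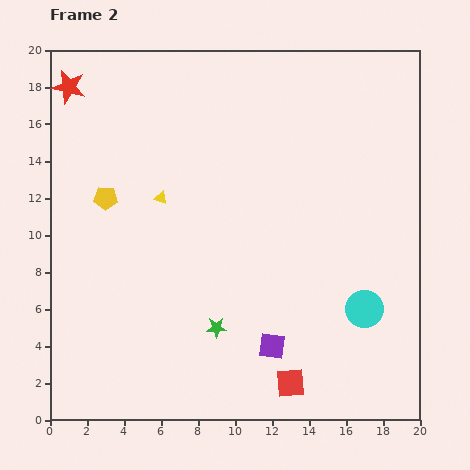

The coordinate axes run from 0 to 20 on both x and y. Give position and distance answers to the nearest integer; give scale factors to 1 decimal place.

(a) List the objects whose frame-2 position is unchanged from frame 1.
none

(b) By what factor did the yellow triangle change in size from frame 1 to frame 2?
0.7×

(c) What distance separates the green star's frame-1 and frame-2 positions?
2

The green star moved from (7, 4) to (9, 5), a distance of √(2² + 1²) ≈ 2.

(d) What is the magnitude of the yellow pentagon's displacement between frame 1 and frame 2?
2

The yellow pentagon moved from (5, 12) to (3, 12), a distance of √(2² + 0²) ≈ 2.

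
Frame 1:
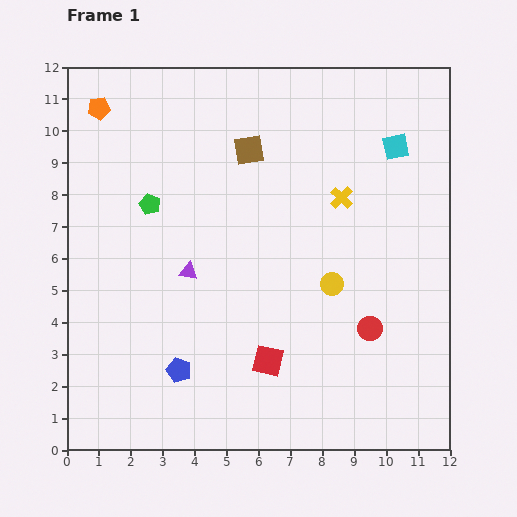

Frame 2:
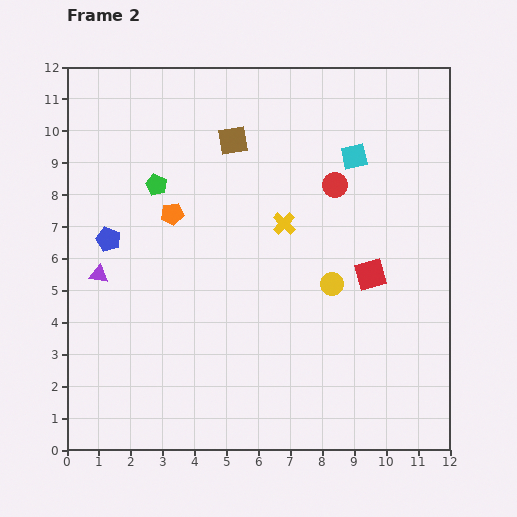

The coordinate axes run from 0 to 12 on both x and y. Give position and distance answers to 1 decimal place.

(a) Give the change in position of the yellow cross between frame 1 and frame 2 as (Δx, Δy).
(-1.8, -0.8)

The yellow cross was at (8.6, 7.9) in frame 1 and (6.8, 7.1) in frame 2.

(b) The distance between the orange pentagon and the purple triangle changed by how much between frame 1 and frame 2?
-2.8

Distance in frame 1: 5.8. Distance in frame 2: 3.0.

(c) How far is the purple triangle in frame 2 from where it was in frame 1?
2.8

The purple triangle moved from (3.8, 5.6) to (1.0, 5.5), a distance of √(2.8² + 0.1²) ≈ 2.8.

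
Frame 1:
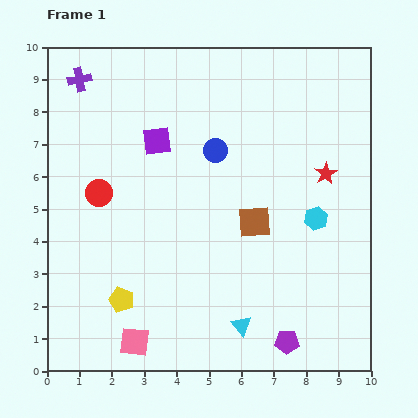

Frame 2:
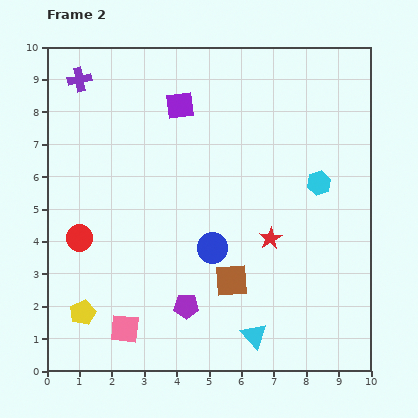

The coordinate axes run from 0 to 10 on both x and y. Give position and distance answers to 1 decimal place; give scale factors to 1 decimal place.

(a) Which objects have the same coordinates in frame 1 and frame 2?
the purple cross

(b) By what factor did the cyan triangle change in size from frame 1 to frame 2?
1.3×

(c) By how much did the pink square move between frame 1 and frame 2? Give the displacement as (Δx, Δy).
(-0.3, 0.4)

The pink square was at (2.7, 0.9) in frame 1 and (2.4, 1.3) in frame 2.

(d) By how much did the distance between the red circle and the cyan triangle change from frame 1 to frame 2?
+0.2

Distance in frame 1: 6.0. Distance in frame 2: 6.2.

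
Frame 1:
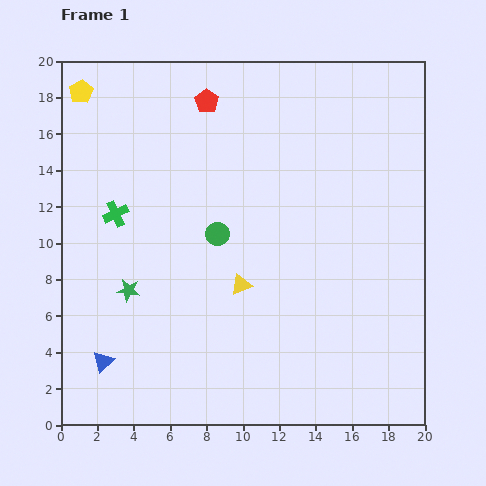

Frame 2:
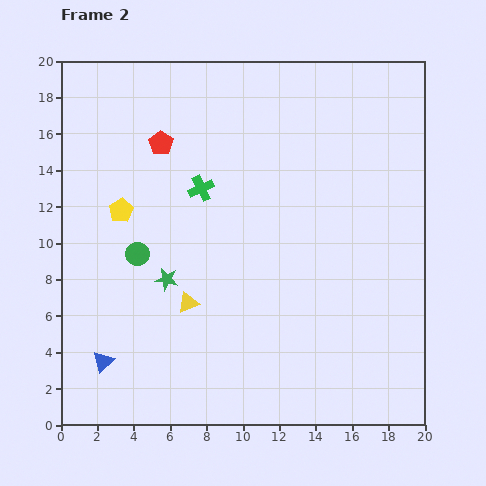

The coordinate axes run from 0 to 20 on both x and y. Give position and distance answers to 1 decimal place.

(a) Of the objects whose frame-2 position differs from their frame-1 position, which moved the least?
the green star

(moved 2.2)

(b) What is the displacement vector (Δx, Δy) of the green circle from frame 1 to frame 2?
(-4.4, -1.1)

The green circle was at (8.6, 10.5) in frame 1 and (4.2, 9.4) in frame 2.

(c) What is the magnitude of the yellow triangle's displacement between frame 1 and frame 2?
3.1

The yellow triangle moved from (9.9, 7.7) to (7.0, 6.7), a distance of √(2.9² + 1.0²) ≈ 3.1.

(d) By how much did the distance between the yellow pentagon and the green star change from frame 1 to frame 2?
-6.7

Distance in frame 1: 11.2. Distance in frame 2: 4.5.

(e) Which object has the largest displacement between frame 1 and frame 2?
the yellow pentagon

(moved 6.9; next 4.9)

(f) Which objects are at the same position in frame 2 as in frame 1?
the blue triangle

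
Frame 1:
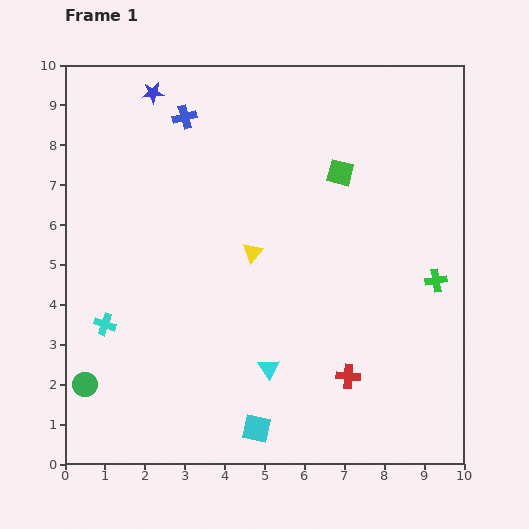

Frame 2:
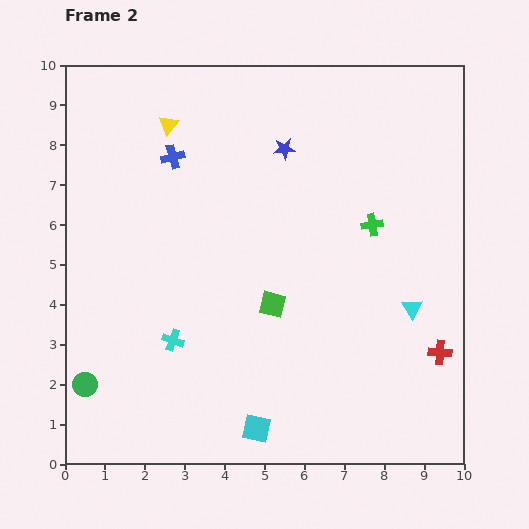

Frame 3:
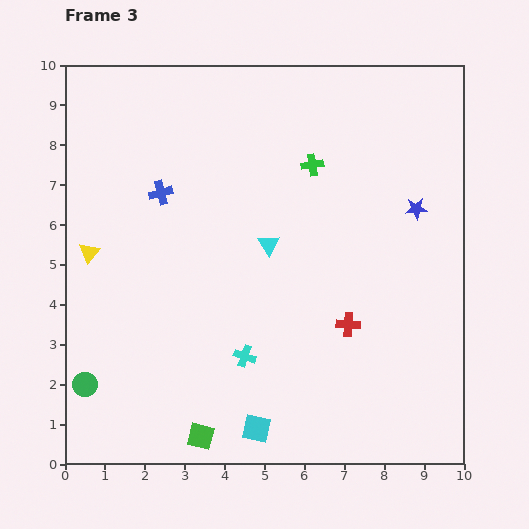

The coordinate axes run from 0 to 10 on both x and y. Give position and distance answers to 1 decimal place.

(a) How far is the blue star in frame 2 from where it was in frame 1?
3.6

The blue star moved from (2.2, 9.3) to (5.5, 7.9), a distance of √(3.3² + 1.4²) ≈ 3.6.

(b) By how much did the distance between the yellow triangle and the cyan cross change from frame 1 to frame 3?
+0.6

Distance in frame 1: 4.1. Distance in frame 3: 4.7.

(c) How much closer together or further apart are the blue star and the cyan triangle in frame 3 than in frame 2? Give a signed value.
-1.3

Distance in frame 2: 5.1. Distance in frame 3: 3.8.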